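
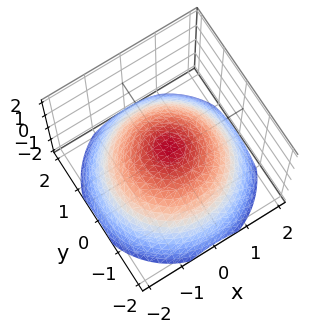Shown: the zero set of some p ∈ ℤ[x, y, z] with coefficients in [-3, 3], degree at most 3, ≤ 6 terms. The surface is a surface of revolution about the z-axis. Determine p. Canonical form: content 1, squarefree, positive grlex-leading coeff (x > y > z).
x^2 + y^2 + 2*z - 1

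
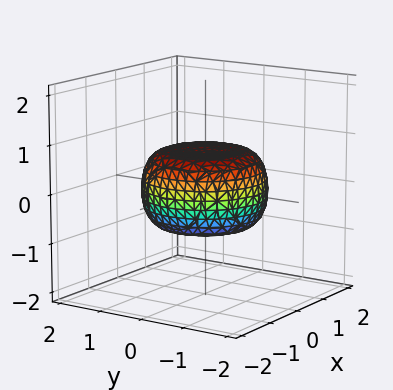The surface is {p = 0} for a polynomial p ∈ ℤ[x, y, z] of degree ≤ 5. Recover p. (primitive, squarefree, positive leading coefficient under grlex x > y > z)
(a) deg p = 4. The shape is more complex than any degree-3 surface.
(b) Symmetry: every cross-section ⟂ z is a circle, so x, y appear only via x² + y².
(c) Checking where it meets the axes: a circular section at z = 0 has radius between 1 and 2.
(d) Together with the visible shape, these determine p as stated.

x^4 + 2*x^2*y^2 + y^4 - x^2 - y^2 + 2*z^2 - 1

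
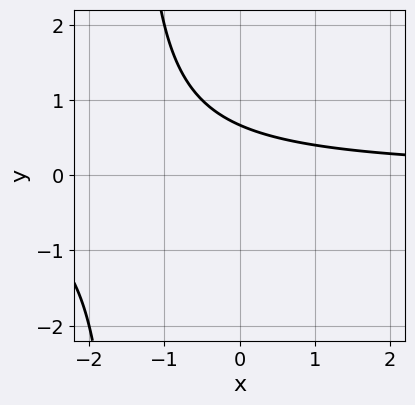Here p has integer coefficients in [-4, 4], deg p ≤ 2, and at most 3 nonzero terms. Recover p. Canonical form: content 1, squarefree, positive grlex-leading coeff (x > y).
The degree is 2 — a generic line meets the curve in up to 2 points.
From the visible intercepts: the curve avoids every integer x-axis point in the box.
Fitting integer coefficients to these (and the overall shape) gives p.

2*x*y + 3*y - 2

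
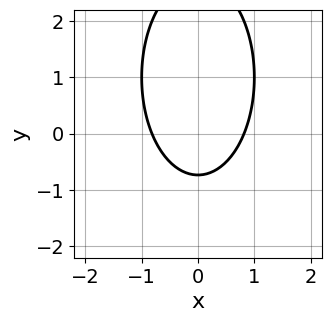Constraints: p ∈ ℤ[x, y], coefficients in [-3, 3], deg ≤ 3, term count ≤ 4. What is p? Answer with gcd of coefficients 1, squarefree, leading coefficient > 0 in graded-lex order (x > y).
(a) deg p = 2. No degree-1 curve has this shape.
(b) Symmetries: it's symmetric under x → −x, forcing even powers of x.
(c) Fitting integer coefficients to these (and the overall shape) gives p.

3*x^2 + y^2 - 2*y - 2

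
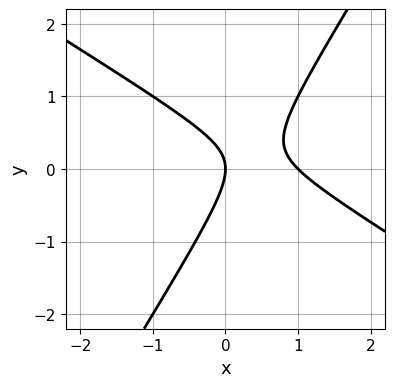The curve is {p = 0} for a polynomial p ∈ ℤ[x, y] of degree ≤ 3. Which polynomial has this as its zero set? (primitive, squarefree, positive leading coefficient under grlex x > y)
First, deg p = 2.
Then, from the visible intercepts: the x-axis gridline crossings are at x ∈ {0, 1}; one y-axis crossing is at y = 0.
Finally, solving for integer coefficients yields p as stated.

x^2 + x*y - y^2 - x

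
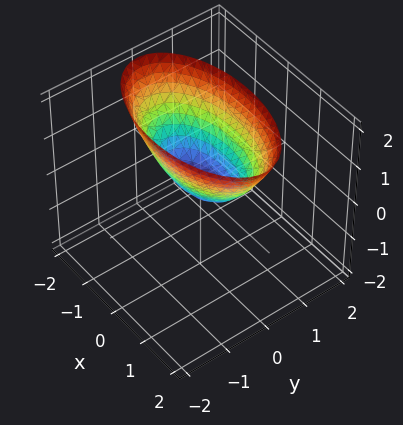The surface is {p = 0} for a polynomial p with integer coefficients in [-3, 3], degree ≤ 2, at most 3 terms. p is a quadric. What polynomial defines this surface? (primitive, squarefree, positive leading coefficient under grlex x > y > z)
x^2 + 3*y^2 - 2*z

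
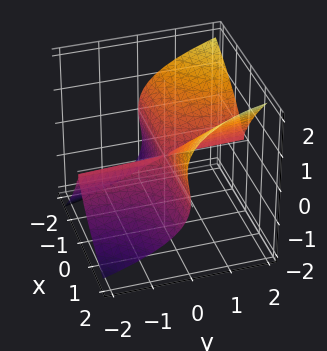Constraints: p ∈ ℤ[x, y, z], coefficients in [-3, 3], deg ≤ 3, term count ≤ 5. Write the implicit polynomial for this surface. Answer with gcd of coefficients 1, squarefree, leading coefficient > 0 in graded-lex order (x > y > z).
3*x^2*y + 2*x*z^2 - 3*z^3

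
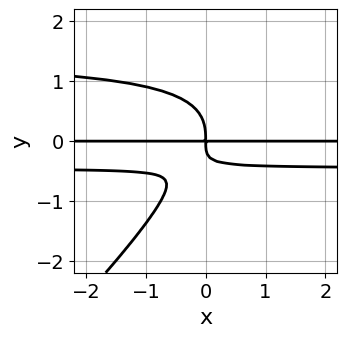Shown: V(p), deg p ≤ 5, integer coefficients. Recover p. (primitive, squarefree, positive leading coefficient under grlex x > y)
1. deg p = 4. The shape is more complex than any degree-3 curve.
2. From the visible intercepts: the visible x-axis segment lies entirely on the curve.
3. Together with the visible shape, these determine p as stated.

3*x*y^3 - 3*y^4 - 3*x*y^2 - 2*x*y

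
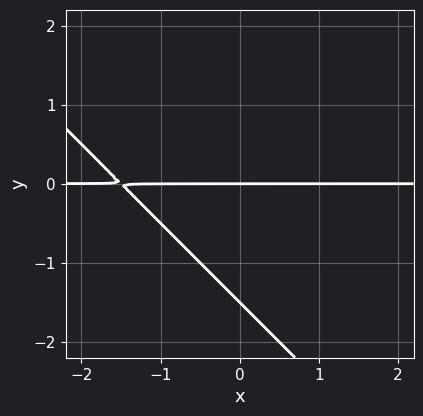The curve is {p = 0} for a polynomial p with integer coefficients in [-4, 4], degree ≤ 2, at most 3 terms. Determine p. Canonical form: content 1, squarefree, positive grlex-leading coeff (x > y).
Degree: a generic line meets the curve in up to 2 points, so deg p = 2.
From the visible intercepts: every point of the x-axis in the box is on the curve; it crosses the y-axis at the gridline y = 0.
Putting this together gives p.

2*x*y + 2*y^2 + 3*y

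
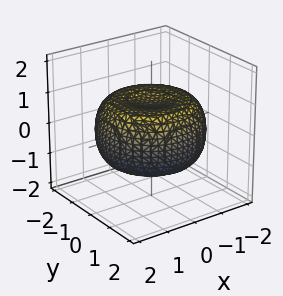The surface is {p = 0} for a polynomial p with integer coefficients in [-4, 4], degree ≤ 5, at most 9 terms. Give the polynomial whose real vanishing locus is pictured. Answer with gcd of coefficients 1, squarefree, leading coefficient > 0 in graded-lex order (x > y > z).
x^4 + 2*x^2*y^2 + y^4 - 2*x^2 - 2*y^2 + 3*z^2 - 2

The degree is 4 — the shape is more complex than any degree-3 surface.
By symmetry, every cross-section ⟂ z is a circle, so x, y appear only via x² + y².
From the axis intercepts and sections: a circular section at z = -1 has radius exactly 1.
Solving for integer coefficients yields p as stated.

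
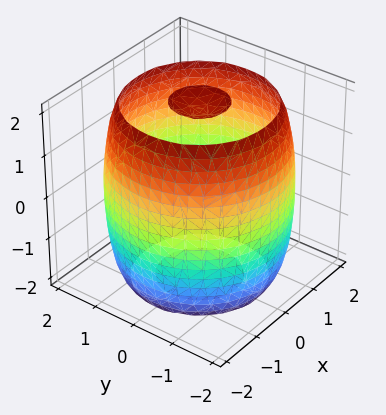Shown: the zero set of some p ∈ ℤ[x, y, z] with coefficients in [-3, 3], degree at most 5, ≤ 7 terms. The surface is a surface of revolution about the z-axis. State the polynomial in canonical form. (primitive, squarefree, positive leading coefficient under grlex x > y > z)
(a) I count 3 distinct pieces.
(b) Degree: the shape is more complex than any degree-3 surface, so deg p = 4.
(c) Symmetries: rotational symmetry about the z-axis ⇒ p depends on x, y only through x² + y².
(d) From the visible intercepts: a circular section at z = 1 has radius between 1 and 2.
(e) The integer polynomial consistent with all of this is the stated p.

x^4 + 2*x^2*y^2 + y^4 - 3*x^2 - 3*y^2 + z^2 - 3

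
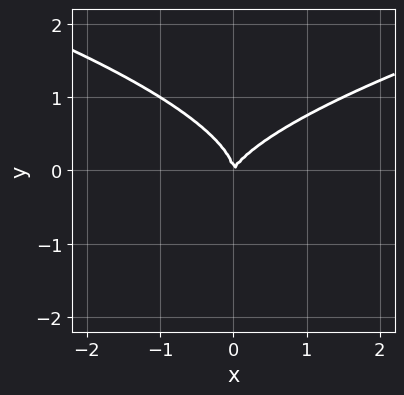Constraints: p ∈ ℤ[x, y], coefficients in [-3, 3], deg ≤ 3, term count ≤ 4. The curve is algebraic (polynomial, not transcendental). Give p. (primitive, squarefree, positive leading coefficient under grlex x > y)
(a) Degree: the shape is more complex than any degree-2 curve, so deg p = 3.
(b) Reading off the gridlines: it meets the y-axis at y = 0 (among the integer gridlines); one x-axis crossing is at x = 0.
(c) These observations pin down the coefficients.

3*y^3 - 2*x^2 + x*y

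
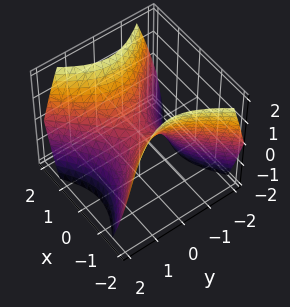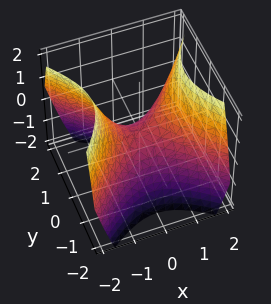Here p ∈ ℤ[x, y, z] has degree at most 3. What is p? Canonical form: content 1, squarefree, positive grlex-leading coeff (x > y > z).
x^2 - y^2 - z

1. The degree is 2 — a hyperbolic paraboloid; a quadric.
2. Symmetries: mirror symmetry x ↦ −x ⇒ only even powers of x; mirror symmetry y ↦ −y ⇒ only even powers of y.
3. From the axis intercepts and sections: one y-axis crossing is at y = 0; it crosses the z-axis at the gridline z = 0.
4. The integer polynomial consistent with all of this is the stated p.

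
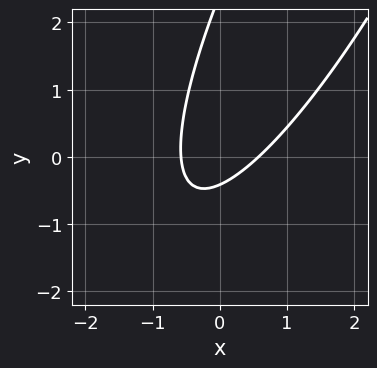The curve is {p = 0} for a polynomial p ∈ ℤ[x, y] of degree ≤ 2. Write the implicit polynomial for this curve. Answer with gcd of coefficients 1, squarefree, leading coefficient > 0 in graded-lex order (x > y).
3*x^2 - 3*x*y + y^2 - 2*y - 1

First, degree: no degree-1 curve has this shape, so deg p = 2.
Finally, putting this together gives p.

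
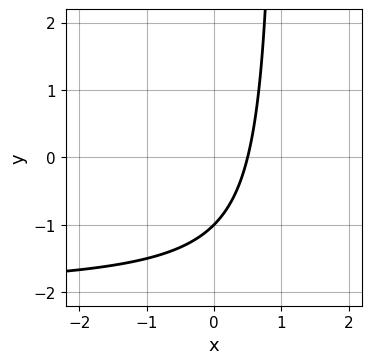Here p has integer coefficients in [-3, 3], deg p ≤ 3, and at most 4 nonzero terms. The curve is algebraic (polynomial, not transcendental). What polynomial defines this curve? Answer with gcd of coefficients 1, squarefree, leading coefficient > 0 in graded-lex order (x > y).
First, deg p = 2. The shape is more complex than any degree-1 curve.
Next, from the axis intercepts and sections: one y-axis crossing is at y = -1.
Finally, these observations pin down the coefficients.

x*y + 2*x - y - 1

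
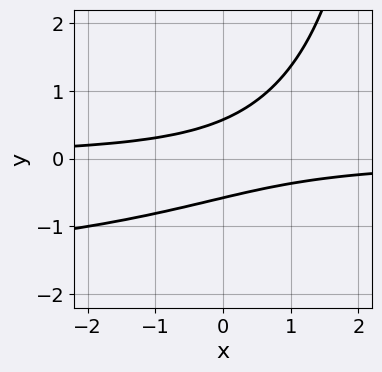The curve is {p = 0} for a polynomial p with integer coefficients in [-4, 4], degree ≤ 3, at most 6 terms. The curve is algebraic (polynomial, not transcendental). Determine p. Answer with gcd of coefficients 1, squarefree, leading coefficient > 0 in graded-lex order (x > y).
x*y^2 + 2*x*y - 3*y^2 + 1

The degree is 3 — the shape is more complex than any degree-2 curve.
Checking where it meets the axes: the curve avoids every integer x-axis point in the box.
Together with the visible shape, these determine p as stated.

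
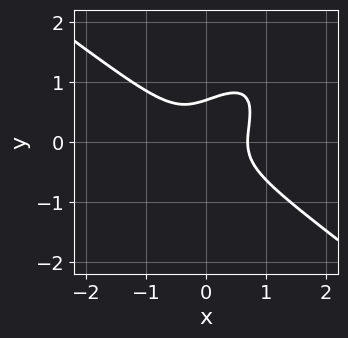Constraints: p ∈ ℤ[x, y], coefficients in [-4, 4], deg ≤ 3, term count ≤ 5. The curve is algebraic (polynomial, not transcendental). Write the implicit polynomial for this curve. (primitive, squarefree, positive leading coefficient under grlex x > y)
3*x^3 - 3*x*y^2 + 3*y^3 - 1

The degree is 3 — no degree-2 curve has this shape.
Matching integer coefficients to the picture gives p.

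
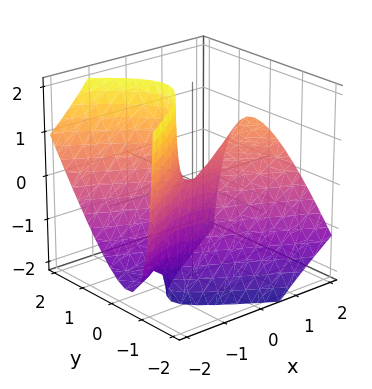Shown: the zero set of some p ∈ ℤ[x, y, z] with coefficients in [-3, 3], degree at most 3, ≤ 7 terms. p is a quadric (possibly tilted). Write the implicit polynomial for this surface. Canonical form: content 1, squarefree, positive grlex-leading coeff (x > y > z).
x^2 - 2*x*z - 3*y^2 + 2*y*z - z

1. deg p = 2. The shape is more complex than any degree-1 surface.
2. Against the integer gridlines: one y-axis crossing is at y = 0; it meets the z-axis at z = 0 (among the integer gridlines).
3. Putting this together gives p.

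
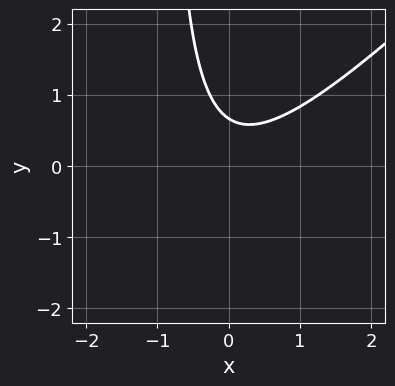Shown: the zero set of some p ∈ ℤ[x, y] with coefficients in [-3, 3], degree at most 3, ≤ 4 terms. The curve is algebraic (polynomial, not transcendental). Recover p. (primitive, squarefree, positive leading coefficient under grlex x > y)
3*x^2 - 3*x*y - 3*y + 2

1. The degree is 2 — a generic line meets the curve in up to 2 points.
2. From the axis intercepts and sections: the curve avoids every integer x-axis point in the box.
3. The integer polynomial consistent with all of this is the stated p.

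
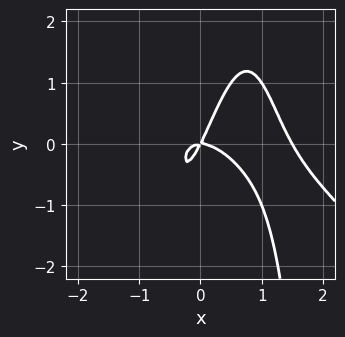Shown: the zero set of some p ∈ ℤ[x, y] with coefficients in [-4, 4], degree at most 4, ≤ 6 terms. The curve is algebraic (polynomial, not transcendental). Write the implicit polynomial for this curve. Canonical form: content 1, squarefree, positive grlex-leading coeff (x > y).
2*x^4 + 2*x^3*y - 3*x^3 - 2*x*y + y^2

(a) The degree is 4 — the shape is more complex than any degree-3 curve.
(b) From the axis intercepts and sections: it crosses the x-axis at the gridline x = 0; it crosses the y-axis at the gridline y = 0.
(c) Fitting integer coefficients to these (and the overall shape) gives p.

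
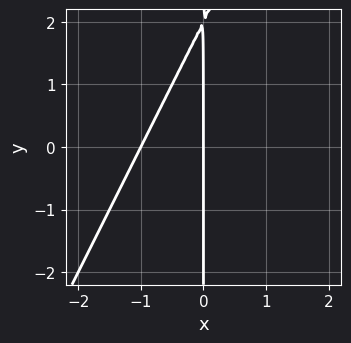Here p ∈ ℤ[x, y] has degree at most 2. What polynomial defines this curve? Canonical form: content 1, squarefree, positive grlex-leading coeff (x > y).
2*x^2 - x*y + 2*x

1. deg p = 2. The shape is more complex than any degree-1 curve.
2. Reading off the gridlines: among the integer gridlines, it crosses the x-axis at x ∈ {-1, 0}; the visible y-axis segment lies entirely on the curve.
3. Matching integer coefficients to the picture gives p.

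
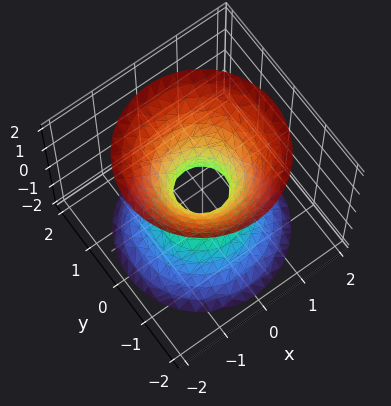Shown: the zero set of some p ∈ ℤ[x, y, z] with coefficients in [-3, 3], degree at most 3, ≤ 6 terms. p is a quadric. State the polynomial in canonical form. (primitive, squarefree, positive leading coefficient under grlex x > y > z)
1. The degree is 2 — an hourglass — one-sheet hyperboloid; a quadric.
2. Symmetries: it's symmetric under z → −z, forcing even powers of z; the z-axis is an axis of rotation, so x and y enter only as x² + y².
3. From the axis intercepts and sections: no z-intercept at any integer in the box; a circular section at z = 0 has radius between 0 and 1.
4. Matching integer coefficients to the picture gives p.

3*x^2 + 3*y^2 - 2*z^2 - 1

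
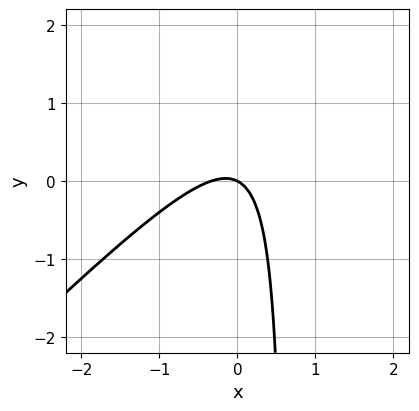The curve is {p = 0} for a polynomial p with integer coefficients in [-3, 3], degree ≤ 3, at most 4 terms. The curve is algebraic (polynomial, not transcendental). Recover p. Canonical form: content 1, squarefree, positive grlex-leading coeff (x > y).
3*x^2 - 3*x*y + x + 2*y

First, the degree is 2 — a generic line meets the curve in up to 2 points.
Then, reading off the gridlines: one y-axis crossing is at y = 0; it meets the x-axis at x = 0 (among the integer gridlines).
Finally, assembling these constraints gives the stated polynomial.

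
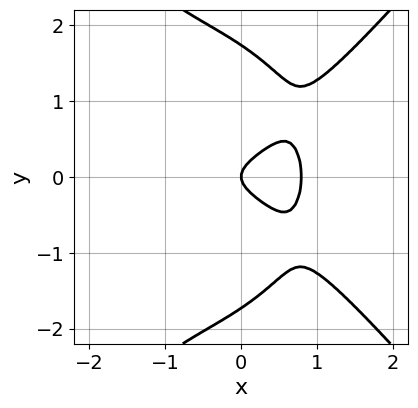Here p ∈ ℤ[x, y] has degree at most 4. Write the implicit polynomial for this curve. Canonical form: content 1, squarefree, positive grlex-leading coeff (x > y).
1. Degree: no degree-3 curve has this shape, so deg p = 4.
2. Symmetries: the y ↦ −y reflection is a symmetry, so y appears only in even powers.
3. Reading off the gridlines: it crosses the y-axis at the gridline y = 0; one x-axis crossing is at x = 0.
4. Putting this together gives p.

2*x^4 - y^4 - 2*x*y^2 + 3*y^2 - x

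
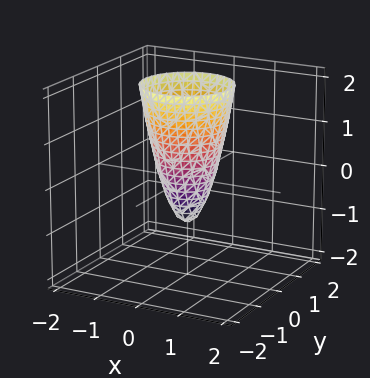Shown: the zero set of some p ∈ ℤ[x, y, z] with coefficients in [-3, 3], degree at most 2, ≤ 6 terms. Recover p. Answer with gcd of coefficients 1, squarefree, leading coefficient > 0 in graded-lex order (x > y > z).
3*x^2 + 3*y^2 - z - 1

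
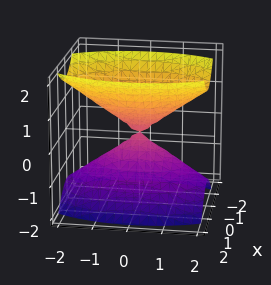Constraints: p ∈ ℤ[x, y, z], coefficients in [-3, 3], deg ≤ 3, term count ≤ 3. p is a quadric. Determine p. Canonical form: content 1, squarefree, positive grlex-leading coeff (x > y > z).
I count 2 distinct pieces.
The degree is 2 — a double cone through the origin; a quadric.
Symmetries: it's symmetric under z → −z, forcing even powers of z; mirror symmetry x ↦ −x ⇒ only even powers of x; it's symmetric under y → −y, forcing even powers of y.
From the visible intercepts: it meets the y-axis at y = 0 (among the integer gridlines); it crosses the z-axis at the gridline z = 0; one x-axis crossing is at x = 0.
Solving for integer coefficients yields p as stated.

3*x^2 + y^2 - 2*z^2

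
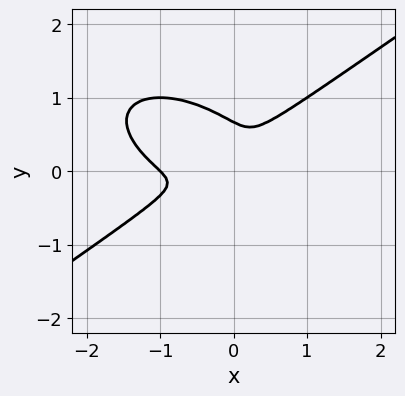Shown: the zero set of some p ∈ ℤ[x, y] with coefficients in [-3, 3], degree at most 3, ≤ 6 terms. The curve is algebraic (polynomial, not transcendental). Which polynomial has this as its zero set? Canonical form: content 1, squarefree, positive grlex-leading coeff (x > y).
x^3 - 3*y^3 + x^2 - x*y + 2*y^2

(a) The degree is 3 — the shape is more complex than any degree-2 curve.
(b) Checking where it meets the axes: one x-axis crossing is at x = -1.
(c) Fitting integer coefficients to these (and the overall shape) gives p.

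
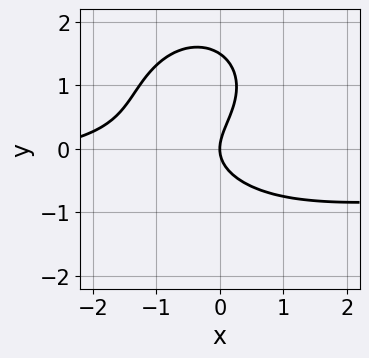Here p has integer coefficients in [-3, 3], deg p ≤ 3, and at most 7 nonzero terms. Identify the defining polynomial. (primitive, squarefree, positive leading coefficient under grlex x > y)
(a) deg p = 3. The shape is more complex than any degree-2 curve.
(b) From the visible intercepts: it meets the x-axis at x = 0 (among the integer gridlines); it crosses the y-axis at the gridline y = 0.
(c) These observations pin down the coefficients.

2*x^2*y + 2*y^3 + x^2 - 3*y^2 + 3*x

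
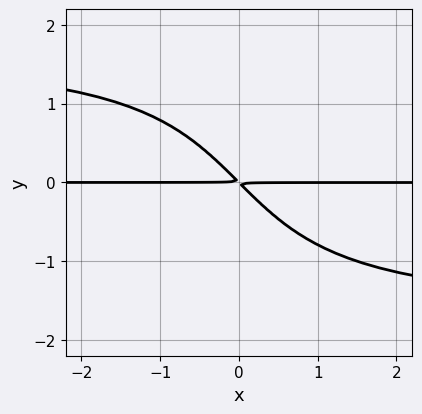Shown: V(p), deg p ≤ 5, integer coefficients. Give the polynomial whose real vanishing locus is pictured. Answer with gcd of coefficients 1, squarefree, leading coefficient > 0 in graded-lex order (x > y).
1. Degree: the shape is more complex than any degree-3 curve, so deg p = 4.
2. Reading off the gridlines: the visible x-axis segment lies entirely on the curve.
3. Together with the visible shape, these determine p as stated.

x*y^3 - 3*x*y - 3*y^2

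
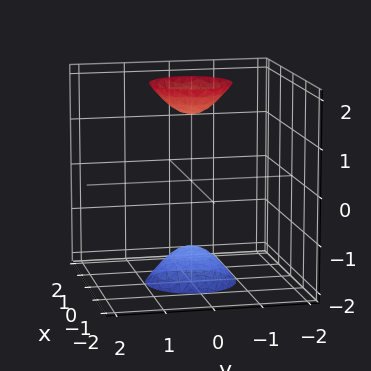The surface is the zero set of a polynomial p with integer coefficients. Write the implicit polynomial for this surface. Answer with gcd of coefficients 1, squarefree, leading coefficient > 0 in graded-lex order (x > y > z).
3*x^2 + 3*y^2 - z^2 + 2

(a) I count 2 distinct pieces.
(b) Degree: the shape is more complex than any degree-1 surface, so deg p = 2.
(c) Symmetries: rotational symmetry about the z-axis ⇒ p depends on x, y only through x² + y².
(d) From the visible intercepts: a circular section at z = 2 has radius between 0 and 1; no y-intercept at any integer in the box; it misses every integer gridline on the x-axis.
(e) Matching integer coefficients to the picture gives p.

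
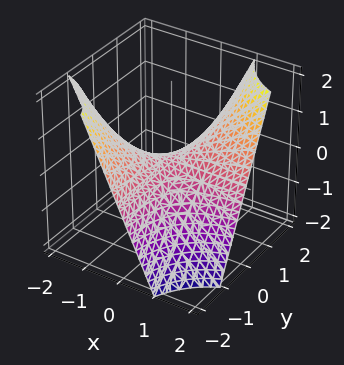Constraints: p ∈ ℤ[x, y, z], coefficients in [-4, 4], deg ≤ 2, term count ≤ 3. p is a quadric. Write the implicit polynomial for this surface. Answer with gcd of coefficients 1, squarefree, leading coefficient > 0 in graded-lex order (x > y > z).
x*y - z

First, degree: a hyperbolic paraboloid; a quadric, so deg p = 2.
Then, against the integer gridlines: every point of the y-axis in the box is on the surface; it meets the z-axis at z = 0 (among the integer gridlines); the visible x-axis segment lies entirely on the surface.
Finally, the integer polynomial consistent with all of this is the stated p.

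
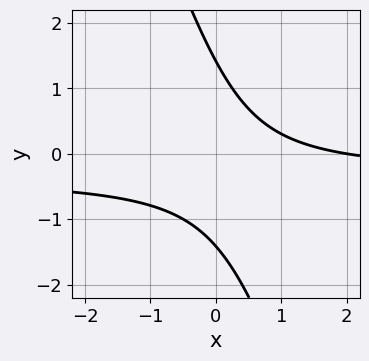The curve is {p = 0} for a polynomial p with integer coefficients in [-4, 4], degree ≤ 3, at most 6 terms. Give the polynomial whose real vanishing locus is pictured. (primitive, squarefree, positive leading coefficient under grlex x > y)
(a) Degree: the shape is more complex than any degree-1 curve, so deg p = 2.
(b) Reading off the gridlines: one x-axis crossing is at x = 2.
(c) Assembling these constraints gives the stated polynomial.

3*x*y + y^2 + x - 2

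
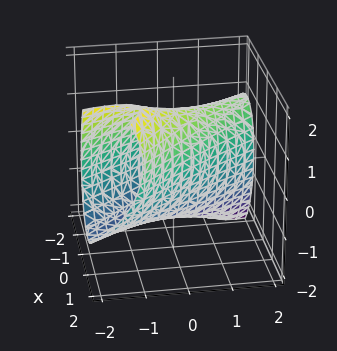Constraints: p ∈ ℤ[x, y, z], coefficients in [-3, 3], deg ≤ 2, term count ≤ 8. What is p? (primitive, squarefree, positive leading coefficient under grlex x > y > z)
(a) deg p = 2. The shape is more complex than any degree-1 surface.
(b) From the axis intercepts and sections: the x-axis gridline crossings are at x ∈ {-1, 1}.
(c) Fitting integer coefficients to these (and the overall shape) gives p.

2*x^2 + 3*x*y - x*z + y^2 + z^2 - 2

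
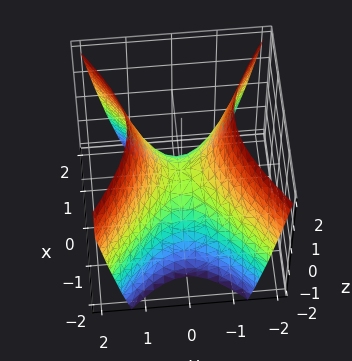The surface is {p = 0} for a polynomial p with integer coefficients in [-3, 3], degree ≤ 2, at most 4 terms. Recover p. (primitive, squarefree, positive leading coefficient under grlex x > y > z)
deg p = 2. A hyperbolic paraboloid; a quadric.
Symmetries: mirror symmetry y ↦ −y ⇒ only even powers of y; it's symmetric under x → −x, forcing even powers of x.
Against the integer gridlines: it meets the z-axis at z = 0 (among the integer gridlines); it meets the y-axis at y = 0 (among the integer gridlines); one x-axis crossing is at x = 0.
The integer polynomial consistent with all of this is the stated p.

2*x^2 - 3*y^2 + 2*z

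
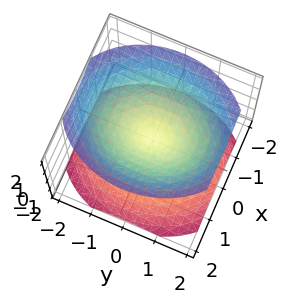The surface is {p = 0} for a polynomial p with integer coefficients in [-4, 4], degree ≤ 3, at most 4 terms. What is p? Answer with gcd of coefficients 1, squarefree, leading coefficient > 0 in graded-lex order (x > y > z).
3*x^2 + 2*y^2 - 3*z^2

First, the picture has 2 separate pieces. They look like related sheets of one shape, so recover p as a whole.
Next, deg p = 2. Two nappes meeting at a single point; a quadric.
Then, symmetries: mirror symmetry y ↦ −y ⇒ only even powers of y; mirror symmetry z ↦ −z ⇒ only even powers of z; the x ↦ −x reflection is a symmetry, so x appears only in even powers.
Then, from the axis intercepts and sections: it meets the x-axis at x = 0 (among the integer gridlines); it meets the z-axis at z = 0 (among the integer gridlines); it meets the y-axis at y = 0 (among the integer gridlines).
Finally, the integer polynomial consistent with all of this is the stated p.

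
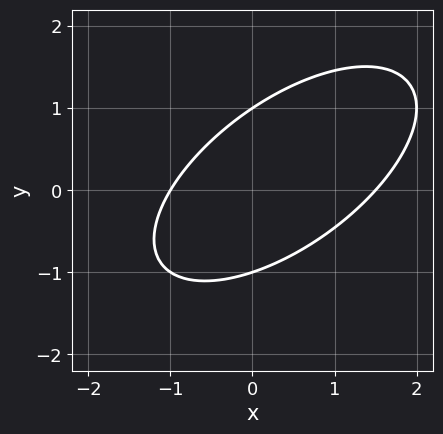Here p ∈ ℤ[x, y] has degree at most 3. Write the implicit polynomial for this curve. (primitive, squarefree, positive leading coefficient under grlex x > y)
2*x^2 - 3*x*y + 3*y^2 - x - 3

The degree is 2 — no degree-1 curve has this shape.
From the visible intercepts: among the integer gridlines, it crosses the y-axis at y ∈ {-1, 1}; it meets the x-axis at x = -1 (among the integer gridlines).
Assembling these constraints gives the stated polynomial.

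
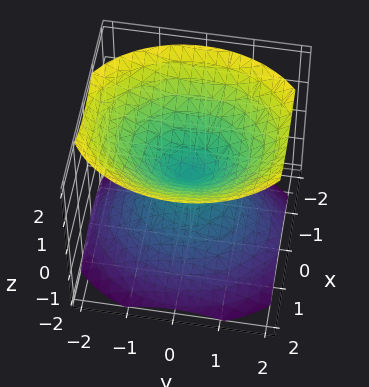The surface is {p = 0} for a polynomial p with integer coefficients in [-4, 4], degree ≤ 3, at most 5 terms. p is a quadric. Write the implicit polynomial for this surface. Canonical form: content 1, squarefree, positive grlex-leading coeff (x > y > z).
3*x^2 + 2*y^2 - 3*z^2

First, there are 2 components. Treating them together as one polynomial.
Then, the degree is 2 — a double cone through the origin; a quadric.
Then, symmetries: the y ↦ −y reflection is a symmetry, so y appears only in even powers; the z ↦ −z reflection is a symmetry, so z appears only in even powers; the x ↦ −x reflection is a symmetry, so x appears only in even powers.
Next, against the integer gridlines: it crosses the x-axis at the gridline x = 0; it meets the y-axis at y = 0 (among the integer gridlines); it crosses the z-axis at the gridline z = 0.
Finally, the integer polynomial consistent with all of this is the stated p.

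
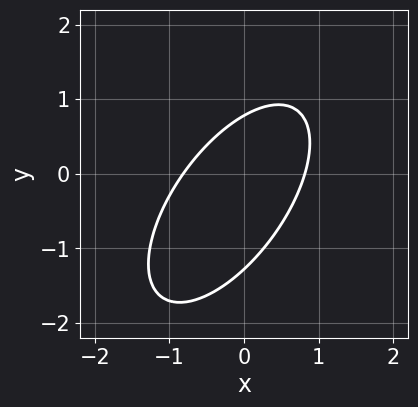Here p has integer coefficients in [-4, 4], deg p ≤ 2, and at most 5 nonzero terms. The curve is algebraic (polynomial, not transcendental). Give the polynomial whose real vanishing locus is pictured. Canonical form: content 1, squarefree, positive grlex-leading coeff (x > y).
(a) The degree is 2 — no degree-1 curve has this shape.
(b) The integer polynomial consistent with all of this is the stated p.

3*x^2 - 3*x*y + 2*y^2 + y - 2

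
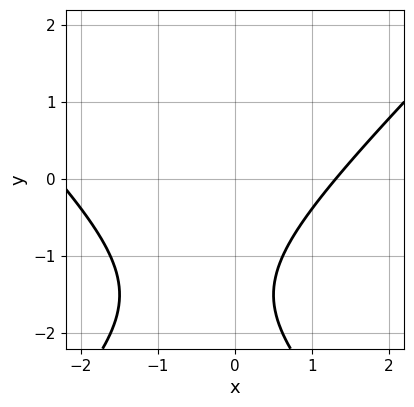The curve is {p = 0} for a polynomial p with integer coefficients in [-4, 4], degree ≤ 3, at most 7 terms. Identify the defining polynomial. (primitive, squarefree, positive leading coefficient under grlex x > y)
x^2 - y^2 + x - 3*y - 3

(a) deg p = 2. The shape is more complex than any degree-1 curve.
(b) Checking where it meets the axes: it misses every integer gridline on the y-axis.
(c) Together with the visible shape, these determine p as stated.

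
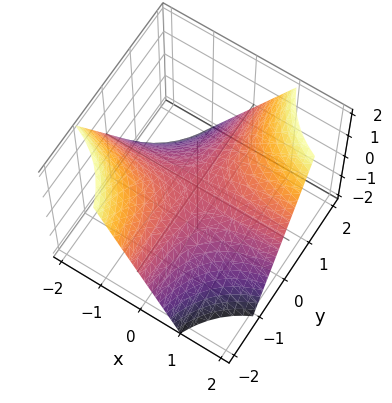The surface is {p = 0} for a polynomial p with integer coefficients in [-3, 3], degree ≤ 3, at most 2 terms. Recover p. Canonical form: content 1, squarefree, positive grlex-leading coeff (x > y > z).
(a) deg p = 2. A saddle surface; a quadric.
(b) Checking where it meets the axes: every point of the y-axis in the box is on the surface; every point of the x-axis in the box is on the surface.
(c) Assembling these constraints gives the stated polynomial.

x*y - z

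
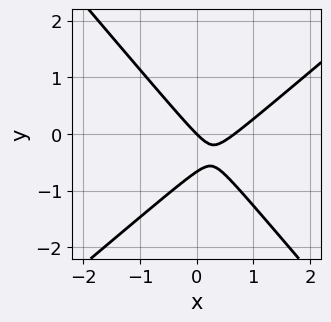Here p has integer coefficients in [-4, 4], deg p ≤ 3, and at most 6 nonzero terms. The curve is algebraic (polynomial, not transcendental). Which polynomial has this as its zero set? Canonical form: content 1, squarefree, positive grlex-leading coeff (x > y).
3*x^2 - x*y - 3*y^2 - 2*x - 2*y

(a) The degree is 2 — no degree-1 curve has this shape.
(b) Checking where it meets the axes: it meets the y-axis at y = 0 (among the integer gridlines); it meets the x-axis at x = 0 (among the integer gridlines).
(c) These observations pin down the coefficients.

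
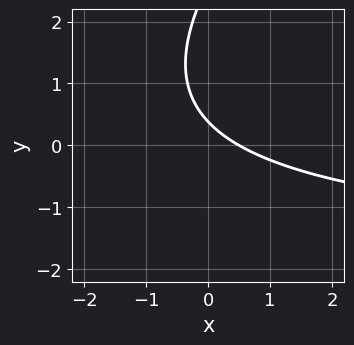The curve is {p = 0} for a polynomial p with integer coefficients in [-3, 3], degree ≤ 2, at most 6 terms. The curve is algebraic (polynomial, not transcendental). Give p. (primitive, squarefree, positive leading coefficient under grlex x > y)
1. deg p = 2.
2. Matching integer coefficients to the picture gives p.

x*y - y^2 + 2*x + 3*y - 1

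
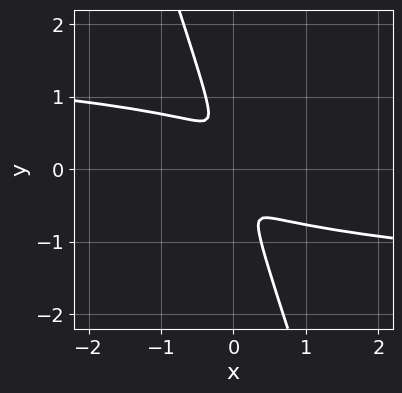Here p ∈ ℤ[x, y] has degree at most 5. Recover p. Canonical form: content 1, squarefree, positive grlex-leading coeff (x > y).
First, deg p = 4. A generic line meets the curve in up to 4 points.
Finally, matching integer coefficients to the picture gives p.

3*x*y^3 + y^4 + x^2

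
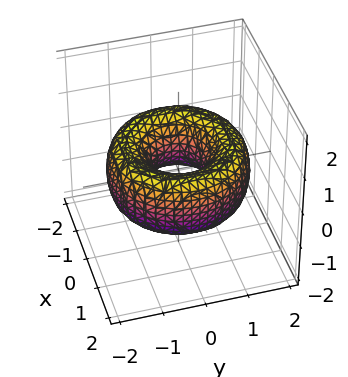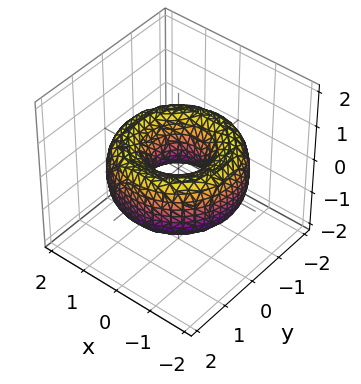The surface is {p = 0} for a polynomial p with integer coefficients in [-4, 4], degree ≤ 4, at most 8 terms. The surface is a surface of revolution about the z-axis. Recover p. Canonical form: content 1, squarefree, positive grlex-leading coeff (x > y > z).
(a) deg p = 4.
(b) Symmetries: every cross-section ⟂ z is a circle, so x, y appear only via x² + y².
(c) Against the integer gridlines: a circular section at z = 0 has radius between 0 and 1; the surface avoids every integer z-axis point in the box.
(d) The integer polynomial consistent with all of this is the stated p.

x^4 + 2*x^2*y^2 + y^4 - 3*x^2 - 3*y^2 + 2*z^2 + 1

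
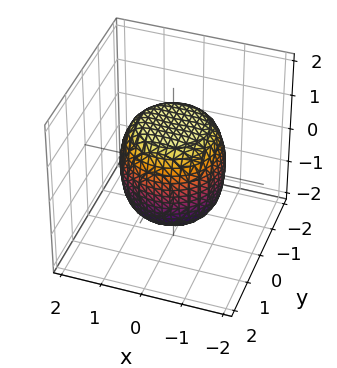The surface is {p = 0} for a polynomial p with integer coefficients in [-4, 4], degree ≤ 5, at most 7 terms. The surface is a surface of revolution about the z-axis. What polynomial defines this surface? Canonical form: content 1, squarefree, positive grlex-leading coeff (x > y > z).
The degree is 4 — no degree-3 surface has this shape.
By symmetry, the surface is invariant under rotation about z: p = q(x² + y², z).
From the axis intercepts and sections: a circular section at z = 1 has radius exactly 1.
Solving for integer coefficients yields p as stated.

2*x^4 + 4*x^2*y^2 + 2*y^4 - x^2 - y^2 + 2*z^2 - 3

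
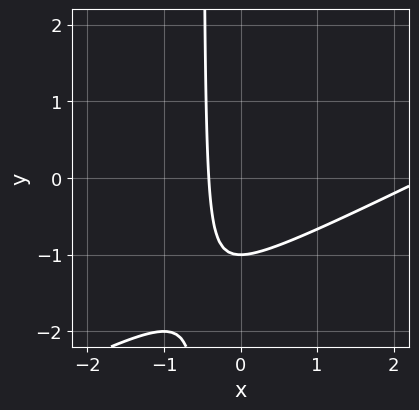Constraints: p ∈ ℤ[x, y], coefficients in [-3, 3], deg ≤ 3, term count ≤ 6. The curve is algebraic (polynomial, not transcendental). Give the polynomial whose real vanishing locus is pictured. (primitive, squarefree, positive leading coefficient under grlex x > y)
1. Degree: the shape is more complex than any degree-1 curve, so deg p = 2.
2. Checking where it meets the axes: one y-axis crossing is at y = -1.
3. Fitting integer coefficients to these (and the overall shape) gives p.

x^2 - 2*x*y - 2*x - y - 1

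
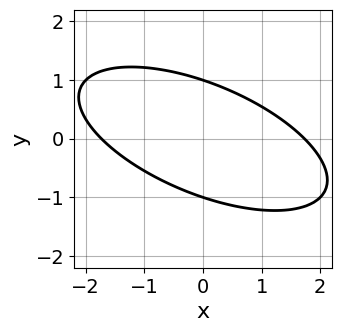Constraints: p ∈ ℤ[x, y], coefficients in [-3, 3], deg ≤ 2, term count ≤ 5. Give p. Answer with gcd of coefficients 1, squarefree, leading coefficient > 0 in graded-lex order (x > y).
1. The degree is 2 — the shape is more complex than any degree-1 curve.
2. From the visible intercepts: the y-axis gridline crossings are at y ∈ {-1, 1}.
3. The integer polynomial consistent with all of this is the stated p.

x^2 + 2*x*y + 3*y^2 - 3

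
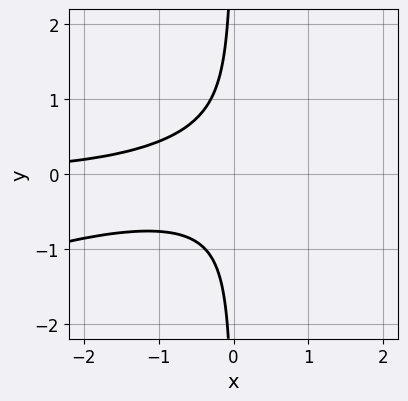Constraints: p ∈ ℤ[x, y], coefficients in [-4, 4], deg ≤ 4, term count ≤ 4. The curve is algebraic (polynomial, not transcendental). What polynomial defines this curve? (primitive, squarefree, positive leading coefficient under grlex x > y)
x^2*y - 3*x*y^2 - 1

First, the degree is 3 — the shape is more complex than any degree-2 curve.
Next, from the axis intercepts and sections: no y-intercept at any integer in the box; it misses every integer gridline on the x-axis.
Finally, assembling these constraints gives the stated polynomial.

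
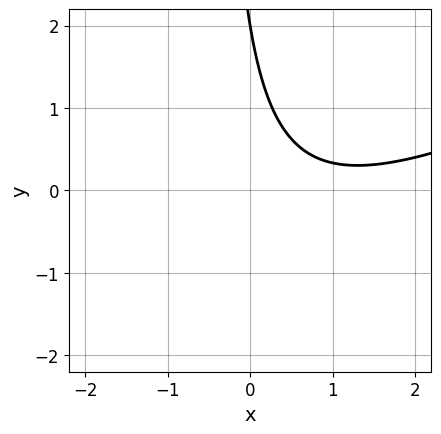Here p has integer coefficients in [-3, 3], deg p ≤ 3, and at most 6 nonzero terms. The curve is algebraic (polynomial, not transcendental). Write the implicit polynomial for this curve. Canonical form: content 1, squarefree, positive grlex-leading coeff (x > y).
1. The degree is 2 — a generic line meets the curve in up to 2 points.
2. From the visible intercepts: it meets the y-axis at y = 2 (among the integer gridlines); the curve avoids every integer x-axis point in the box.
3. Putting this together gives p.

x^2 - 2*x*y - 2*x - y + 2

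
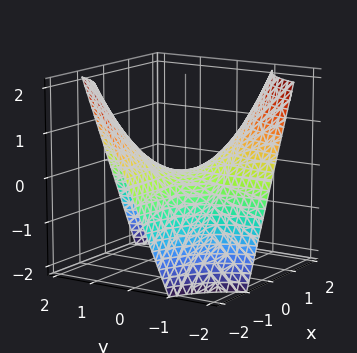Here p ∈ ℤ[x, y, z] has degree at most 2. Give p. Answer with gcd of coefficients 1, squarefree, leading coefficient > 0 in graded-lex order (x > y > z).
x*y + z

The degree is 2 — a hyperbolic paraboloid; a quadric.
From the visible intercepts: every point of the y-axis in the box is on the surface; every point of the x-axis in the box is on the surface; it crosses the z-axis at the gridline z = 0.
Solving for integer coefficients yields p as stated.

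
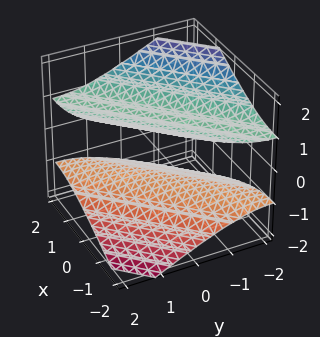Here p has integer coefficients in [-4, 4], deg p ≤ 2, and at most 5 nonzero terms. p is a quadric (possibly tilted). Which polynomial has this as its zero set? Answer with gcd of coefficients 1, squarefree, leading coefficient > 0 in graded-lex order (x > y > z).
x^2 - 2*x*y + y^2 - 3*z^2 + 3

(a) The picture has 2 separate pieces. They look like related sheets of one shape, so recover p as a whole.
(b) The degree is 2 — no degree-1 surface has this shape.
(c) From the visible intercepts: the z-axis gridline crossings are at z ∈ {-1, 1}; it misses every integer gridline on the y-axis.
(d) These observations pin down the coefficients.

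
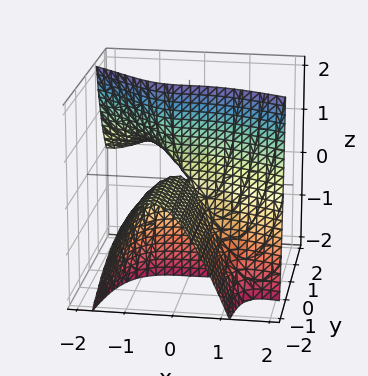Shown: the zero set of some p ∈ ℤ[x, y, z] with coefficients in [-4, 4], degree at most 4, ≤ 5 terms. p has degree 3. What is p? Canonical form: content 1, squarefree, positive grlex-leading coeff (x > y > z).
First, degree: a generic line meets the surface in up to 3 points, so deg p = 3.
Next, reading off the gridlines: every point of the y-axis in the box is on the surface; every point of the z-axis in the box is on the surface; it meets the x-axis at x = 0 (among the integer gridlines).
Finally, fitting integer coefficients to these (and the overall shape) gives p.

x^3 + 2*x^2*y + 2*x*y + 2*y*z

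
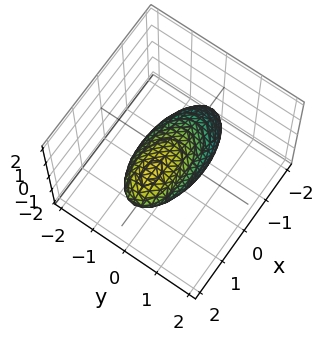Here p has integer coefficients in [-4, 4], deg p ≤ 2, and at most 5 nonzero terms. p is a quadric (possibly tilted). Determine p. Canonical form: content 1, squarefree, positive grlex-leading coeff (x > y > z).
x^2 - 2*x*z + 3*y^2 + 3*z^2 - 2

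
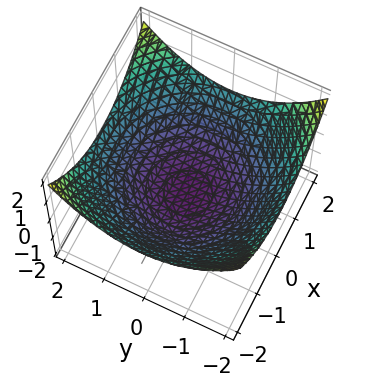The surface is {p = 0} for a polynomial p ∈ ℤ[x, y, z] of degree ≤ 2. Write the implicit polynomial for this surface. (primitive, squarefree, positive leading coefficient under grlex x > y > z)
x^2 + y^2 - 3*z - 3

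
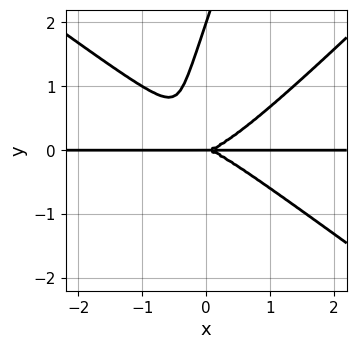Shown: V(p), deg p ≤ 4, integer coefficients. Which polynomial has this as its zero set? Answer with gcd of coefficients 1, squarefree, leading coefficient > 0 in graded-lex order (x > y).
2*x^3*y - 3*x*y^3 + y^4 - 2*y^3

First, deg p = 4.
Next, checking where it meets the axes: the visible x-axis segment lies entirely on the curve; among the integer gridlines, it crosses the y-axis at y ∈ {0, 2}.
Finally, matching integer coefficients to the picture gives p.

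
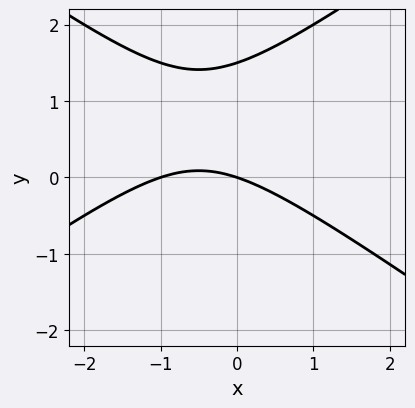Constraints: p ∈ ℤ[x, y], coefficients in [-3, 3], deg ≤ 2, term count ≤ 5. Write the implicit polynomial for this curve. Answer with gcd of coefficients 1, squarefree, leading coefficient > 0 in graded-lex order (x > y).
x^2 - 2*y^2 + x + 3*y

deg p = 2. The shape is more complex than any degree-1 curve.
Checking where it meets the axes: it crosses the y-axis at the gridline y = 0; the x-axis gridline crossings are at x ∈ {-1, 0}.
Fitting integer coefficients to these (and the overall shape) gives p.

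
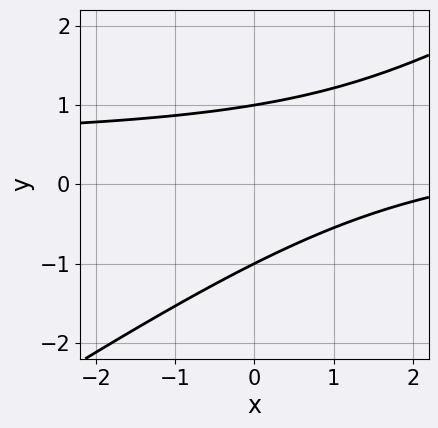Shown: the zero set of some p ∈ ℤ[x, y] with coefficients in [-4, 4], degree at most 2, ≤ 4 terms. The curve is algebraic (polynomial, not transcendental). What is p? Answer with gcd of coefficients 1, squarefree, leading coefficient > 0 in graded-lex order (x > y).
Degree: a generic line meets the curve in up to 2 points, so deg p = 2.
Checking where it meets the axes: the curve avoids every integer x-axis point in the box; the y-axis gridline crossings are at y ∈ {-1, 1}.
Together with the visible shape, these determine p as stated.

2*x*y - 3*y^2 - x + 3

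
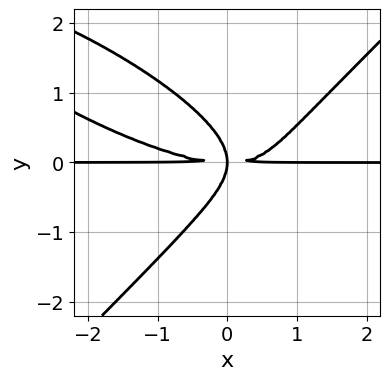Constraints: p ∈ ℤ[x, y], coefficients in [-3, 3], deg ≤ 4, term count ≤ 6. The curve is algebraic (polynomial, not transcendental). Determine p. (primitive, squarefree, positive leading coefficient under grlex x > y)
x^3*y + 2*x^2*y^2 - 3*y^4 - 3*x*y^2

(a) The degree is 4 — no degree-3 curve has this shape.
(b) From the axis intercepts and sections: the visible x-axis segment lies entirely on the curve.
(c) The integer polynomial consistent with all of this is the stated p.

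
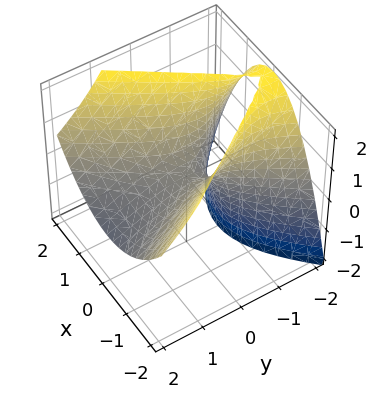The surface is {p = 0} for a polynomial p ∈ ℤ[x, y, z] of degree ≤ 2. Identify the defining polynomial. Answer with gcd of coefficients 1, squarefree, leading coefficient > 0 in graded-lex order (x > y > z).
1. deg p = 2.
2. Checking where it meets the axes: it crosses the z-axis at the gridline z = 0; one y-axis crossing is at y = 0.
3. Solving for integer coefficients yields p as stated.

2*x^2 - y^2 - 2*y*z - 2*z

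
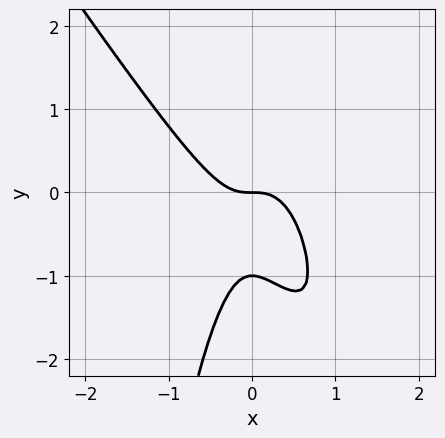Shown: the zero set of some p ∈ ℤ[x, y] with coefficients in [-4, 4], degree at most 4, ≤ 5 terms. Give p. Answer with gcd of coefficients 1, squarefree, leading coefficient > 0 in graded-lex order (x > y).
3*x^3 + 2*x^2*y + y^2 + y

1. deg p = 3.
2. From the visible intercepts: it meets the x-axis at x = 0 (among the integer gridlines); among the integer gridlines, it crosses the y-axis at y ∈ {-1, 0}.
3. Assembling these constraints gives the stated polynomial.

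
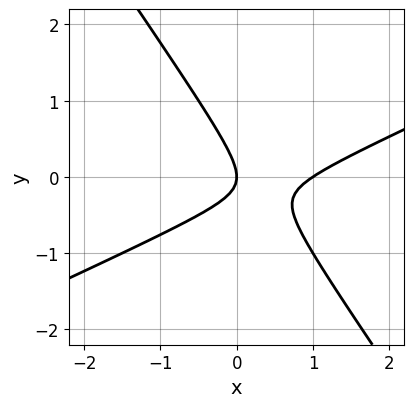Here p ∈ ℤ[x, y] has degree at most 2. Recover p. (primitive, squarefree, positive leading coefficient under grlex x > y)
2*x^2 - 3*x*y - 3*y^2 - 2*x

1. The degree is 2 — a generic line meets the curve in up to 2 points.
2. From the axis intercepts and sections: it crosses the y-axis at the gridline y = 0; among the integer gridlines, it crosses the x-axis at x ∈ {0, 1}.
3. Putting this together gives p.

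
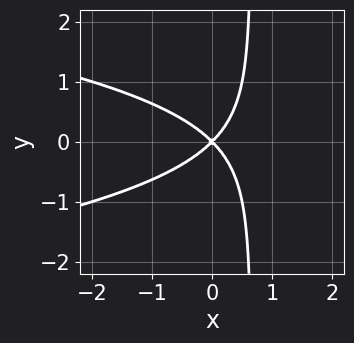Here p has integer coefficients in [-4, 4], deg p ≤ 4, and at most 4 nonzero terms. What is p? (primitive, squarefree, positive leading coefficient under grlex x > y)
3*x*y^2 + 2*x^2 - 2*y^2

(a) The degree is 3 — the shape is more complex than any degree-2 curve.
(b) Symmetries: the y ↦ −y reflection is a symmetry, so y appears only in even powers.
(c) From the axis intercepts and sections: it meets the x-axis at x = 0 (among the integer gridlines); it meets the y-axis at y = 0 (among the integer gridlines).
(d) Putting this together gives p.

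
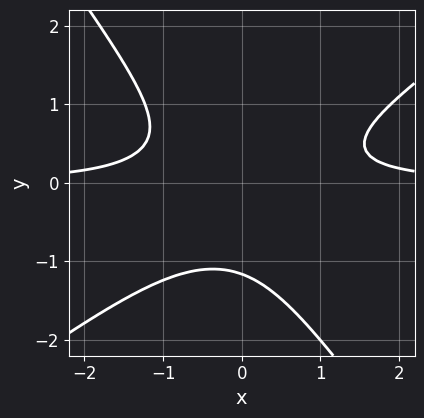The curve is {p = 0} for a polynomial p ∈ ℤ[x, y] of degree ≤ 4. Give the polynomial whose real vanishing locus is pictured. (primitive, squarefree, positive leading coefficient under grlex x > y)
3*x^2*y - 2*x*y^2 - 3*y^3 - 2*y^2 - 2

1. deg p = 3. No degree-2 curve has this shape.
2. Against the integer gridlines: no x-intercept at any integer in the box.
3. The integer polynomial consistent with all of this is the stated p.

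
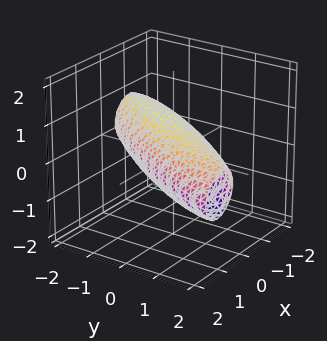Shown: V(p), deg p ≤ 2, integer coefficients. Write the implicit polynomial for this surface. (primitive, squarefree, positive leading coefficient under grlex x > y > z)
The degree is 2 — a generic line meets the surface in up to 2 points.
The integer polynomial consistent with all of this is the stated p.

3*x^2 - 3*x*y + x*z + y^2 + 3*z^2 - 2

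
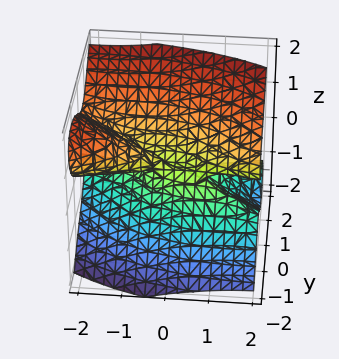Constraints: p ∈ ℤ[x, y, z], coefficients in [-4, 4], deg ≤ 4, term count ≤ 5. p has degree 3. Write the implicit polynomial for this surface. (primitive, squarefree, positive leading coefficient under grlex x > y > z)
x^2*z + 2*x*y*z + 3*y^3 - 3*z^3 + y^2

1. The degree is 3 — a generic line meets the surface in up to 3 points.
2. Checking where it meets the axes: one y-axis crossing is at y = 0; every point of the x-axis in the box is on the surface; it meets the z-axis at z = 0 (among the integer gridlines).
3. Solving for integer coefficients yields p as stated.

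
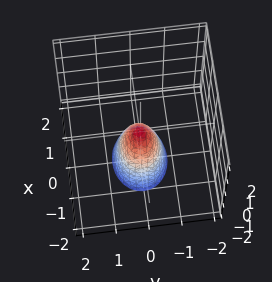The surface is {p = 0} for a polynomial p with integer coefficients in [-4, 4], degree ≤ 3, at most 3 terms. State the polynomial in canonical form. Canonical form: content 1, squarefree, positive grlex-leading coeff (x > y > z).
1. Degree: a paraboloid; a quadric, so deg p = 2.
2. Symmetries: the y ↦ −y reflection is a symmetry, so y appears only in even powers; mirror symmetry x ↦ −x ⇒ only even powers of x.
3. Checking where it meets the axes: it crosses the x-axis at the gridline x = 0; it meets the y-axis at y = 0 (among the integer gridlines); it crosses the z-axis at the gridline z = 0.
4. Fitting integer coefficients to these (and the overall shape) gives p.

2*x^2 + 3*y^2 + z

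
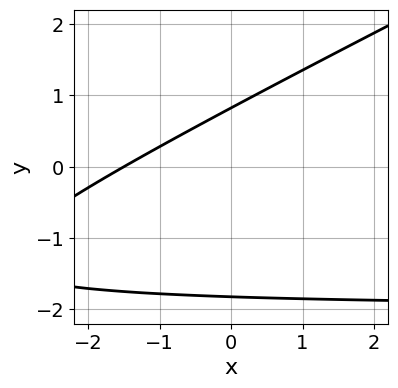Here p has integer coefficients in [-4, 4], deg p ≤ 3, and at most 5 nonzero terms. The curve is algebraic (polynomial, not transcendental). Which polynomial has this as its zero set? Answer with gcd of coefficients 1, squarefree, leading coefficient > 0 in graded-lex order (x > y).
x*y - 2*y^2 + 2*x - 2*y + 3

First, deg p = 2. No degree-1 curve has this shape.
Finally, putting this together gives p.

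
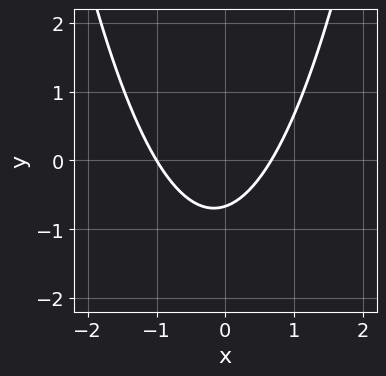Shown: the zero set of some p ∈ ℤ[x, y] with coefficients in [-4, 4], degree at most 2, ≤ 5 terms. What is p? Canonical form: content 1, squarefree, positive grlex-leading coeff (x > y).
First, the degree is 2 — no degree-1 curve has this shape.
Next, from the visible intercepts: one x-axis crossing is at x = -1.
Finally, putting this together gives p.

3*x^2 + x - 3*y - 2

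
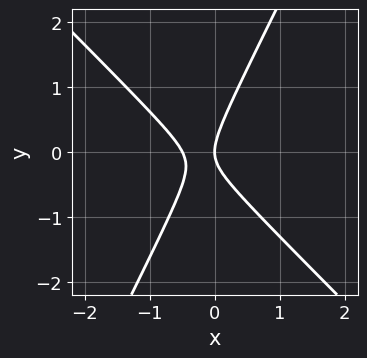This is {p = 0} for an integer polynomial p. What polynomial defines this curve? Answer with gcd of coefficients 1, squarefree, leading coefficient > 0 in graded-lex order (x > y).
2*x^2 + x*y - y^2 + x

The degree is 2 — the shape is more complex than any degree-1 curve.
From the visible intercepts: it crosses the y-axis at the gridline y = 0; it meets the x-axis at x = 0 (among the integer gridlines).
Matching integer coefficients to the picture gives p.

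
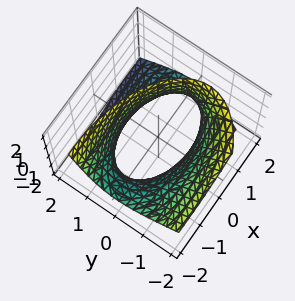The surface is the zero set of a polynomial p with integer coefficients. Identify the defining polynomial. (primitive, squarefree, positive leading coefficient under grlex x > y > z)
The degree is 2 — no degree-1 surface has this shape.
Observable constraints: no z-intercept at any integer in the box; the y-axis gridline crossings are at y ∈ {-1, 1}.
Assembling these constraints gives the stated polynomial.

x^2 + 2*x*z + 3*y^2 + 2*y*z - z^2 - 3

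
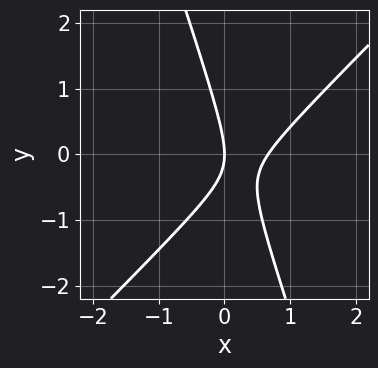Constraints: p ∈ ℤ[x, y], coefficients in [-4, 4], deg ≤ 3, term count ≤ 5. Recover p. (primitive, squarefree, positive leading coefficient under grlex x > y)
3*x^2 - 2*x*y - y^2 - 2*x

First, degree: a generic line meets the curve in up to 2 points, so deg p = 2.
Next, against the integer gridlines: one x-axis crossing is at x = 0; it crosses the y-axis at the gridline y = 0.
Finally, putting this together gives p.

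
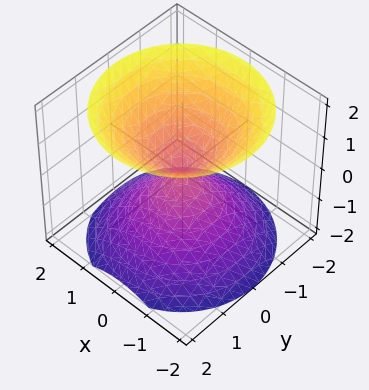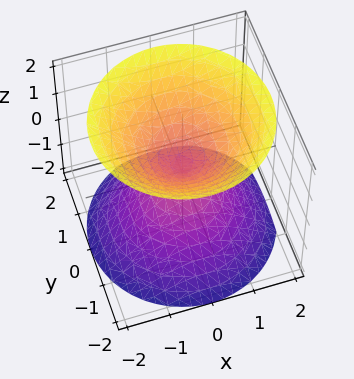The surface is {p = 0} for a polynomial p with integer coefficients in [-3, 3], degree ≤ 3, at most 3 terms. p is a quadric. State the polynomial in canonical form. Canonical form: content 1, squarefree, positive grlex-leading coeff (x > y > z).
(a) There are 2 components. Treating them together as one polynomial.
(b) Degree: two nappes meeting at a single point; a quadric, so deg p = 2.
(c) Symmetries: mirror symmetry z ↦ −z ⇒ only even powers of z; the surface is invariant under rotation about z: p = q(x² + y², z).
(d) From the visible intercepts: it meets the z-axis at z = 0 (among the integer gridlines); a circular section at z = -1 has radius exactly 1.
(e) Assembling these constraints gives the stated polynomial.

x^2 + y^2 - z^2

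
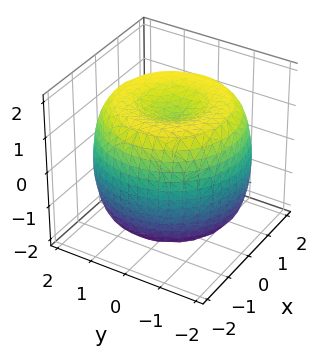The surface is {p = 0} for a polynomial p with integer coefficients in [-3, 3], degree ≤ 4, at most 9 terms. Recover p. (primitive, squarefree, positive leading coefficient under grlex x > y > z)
(a) deg p = 4. A generic line meets the surface in up to 4 points.
(b) Symmetry: the surface is invariant under rotation about z: p = q(x² + y², z).
(c) Reading off the gridlines: a circular section at z = 0 has radius between 1 and 2.
(d) The integer polynomial consistent with all of this is the stated p.

x^4 + 2*x^2*y^2 + y^4 - 3*x^2 - 3*y^2 + 2*z^2 - 3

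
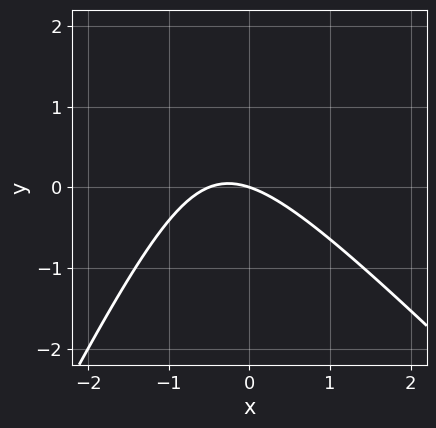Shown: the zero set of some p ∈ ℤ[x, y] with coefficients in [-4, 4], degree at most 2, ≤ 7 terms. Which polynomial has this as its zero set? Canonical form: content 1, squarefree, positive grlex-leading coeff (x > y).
2*x^2 + x*y - y^2 + x + 3*y

First, deg p = 2. A generic line meets the curve in up to 2 points.
Then, reading off the gridlines: it meets the y-axis at y = 0 (among the integer gridlines); it meets the x-axis at x = 0 (among the integer gridlines).
Finally, assembling these constraints gives the stated polynomial.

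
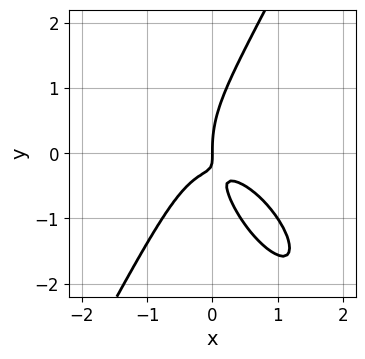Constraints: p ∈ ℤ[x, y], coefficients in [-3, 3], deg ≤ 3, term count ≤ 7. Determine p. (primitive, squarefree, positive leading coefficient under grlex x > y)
3*x^3 + 2*x^2*y - y^3 + 3*x*y + x

(a) The degree is 3 — a generic line meets the curve in up to 3 points.
(b) From the axis intercepts and sections: one y-axis crossing is at y = 0; one x-axis crossing is at x = 0.
(c) Solving for integer coefficients yields p as stated.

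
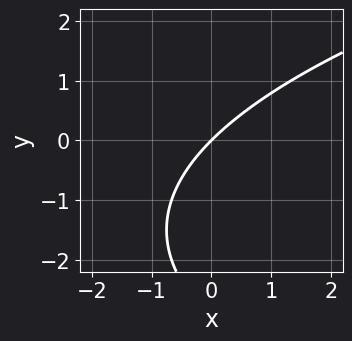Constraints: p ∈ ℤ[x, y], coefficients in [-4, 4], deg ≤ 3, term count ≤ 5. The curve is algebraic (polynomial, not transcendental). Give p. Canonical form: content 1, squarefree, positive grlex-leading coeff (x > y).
y^2 - 3*x + 3*y

First, degree: a generic line meets the curve in up to 2 points, so deg p = 2.
Then, from the visible intercepts: it crosses the x-axis at the gridline x = 0; it crosses the y-axis at the gridline y = 0.
Finally, solving for integer coefficients yields p as stated.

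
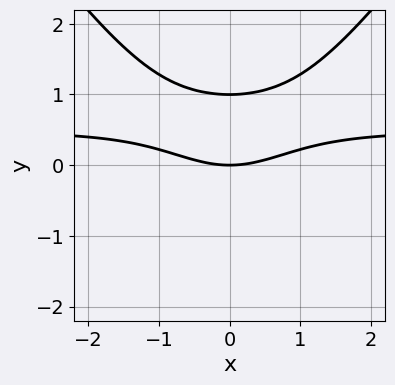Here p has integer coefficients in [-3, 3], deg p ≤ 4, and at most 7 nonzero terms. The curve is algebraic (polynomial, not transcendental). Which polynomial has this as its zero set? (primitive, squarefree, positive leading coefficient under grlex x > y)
2*x^2*y - y^3 - x^2 - 2*y^2 + 3*y

1. The degree is 3 — the shape is more complex than any degree-2 curve.
2. Symmetries: it's symmetric under x → −x, forcing even powers of x.
3. From the visible intercepts: the y-axis gridline crossings are at y ∈ {0, 1}; it meets the x-axis at x = 0 (among the integer gridlines).
4. Assembling these constraints gives the stated polynomial.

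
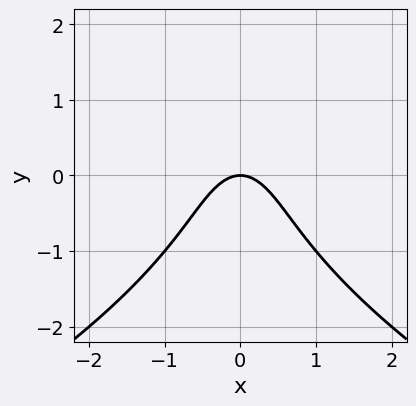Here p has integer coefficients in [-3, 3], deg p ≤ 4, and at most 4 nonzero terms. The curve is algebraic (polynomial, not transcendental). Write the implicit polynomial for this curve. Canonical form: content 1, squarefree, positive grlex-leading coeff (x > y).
y^3 + 3*x^2 + 2*y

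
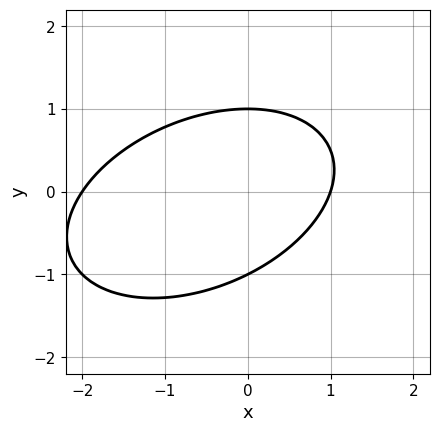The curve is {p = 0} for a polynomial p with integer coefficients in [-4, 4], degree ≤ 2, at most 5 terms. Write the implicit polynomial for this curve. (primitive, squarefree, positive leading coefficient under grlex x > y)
x^2 - x*y + 2*y^2 + x - 2

1. deg p = 2. The shape is more complex than any degree-1 curve.
2. Against the integer gridlines: the y-axis gridline crossings are at y ∈ {-1, 1}; the x-axis gridline crossings are at x ∈ {-2, 1}.
3. Putting this together gives p.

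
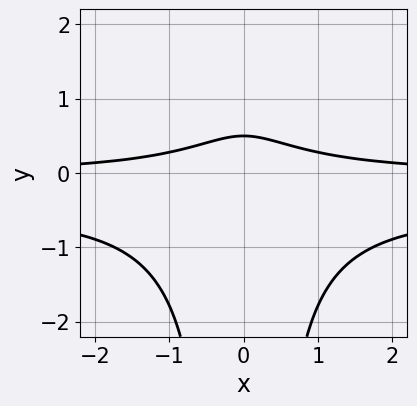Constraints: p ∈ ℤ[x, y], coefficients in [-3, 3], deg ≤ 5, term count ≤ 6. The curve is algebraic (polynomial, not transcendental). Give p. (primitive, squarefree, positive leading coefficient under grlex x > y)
2*x^2*y^2 + x^2*y + 2*y - 1

deg p = 4. A generic line meets the curve in up to 4 points.
Symmetries: the x ↦ −x reflection is a symmetry, so x appears only in even powers.
Against the integer gridlines: no x-intercept at any integer in the box.
Fitting integer coefficients to these (and the overall shape) gives p.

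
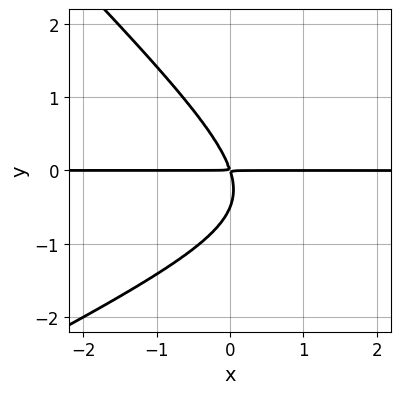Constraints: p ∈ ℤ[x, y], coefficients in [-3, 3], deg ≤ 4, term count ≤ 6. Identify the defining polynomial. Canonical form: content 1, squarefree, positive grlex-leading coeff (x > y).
First, deg p = 3.
Next, from the visible intercepts: the visible x-axis segment lies entirely on the curve.
Finally, putting this together gives p.

x^2*y - x*y^2 - 2*y^3 - 3*x*y - y^2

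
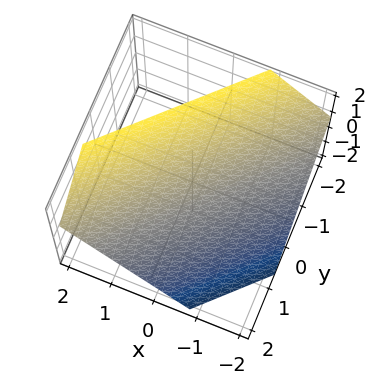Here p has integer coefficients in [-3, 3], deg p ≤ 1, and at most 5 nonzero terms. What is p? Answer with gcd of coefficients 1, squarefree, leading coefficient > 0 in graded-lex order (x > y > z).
3*x - 3*y - 3*z + 2

1. Degree: every cross-section is a straight line — this is a plane, so deg p = 1.
2. Putting this together gives p.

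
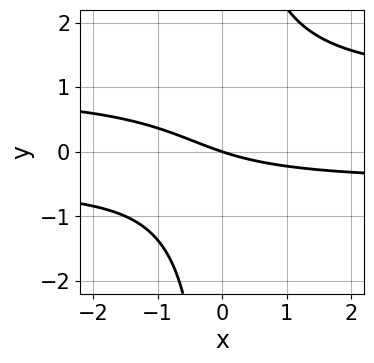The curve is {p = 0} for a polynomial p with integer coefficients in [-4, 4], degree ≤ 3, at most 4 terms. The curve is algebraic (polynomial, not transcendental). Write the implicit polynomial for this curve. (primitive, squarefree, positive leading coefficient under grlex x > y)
2*x*y^2 - x*y - x - 3*y

Degree: no degree-2 curve has this shape, so deg p = 3.
Against the integer gridlines: it crosses the x-axis at the gridline x = 0; one y-axis crossing is at y = 0.
Together with the visible shape, these determine p as stated.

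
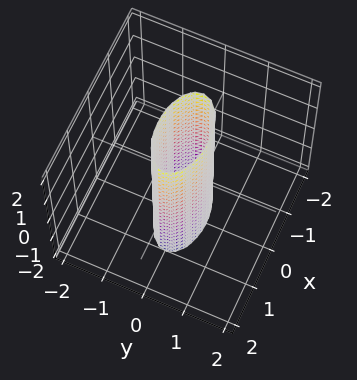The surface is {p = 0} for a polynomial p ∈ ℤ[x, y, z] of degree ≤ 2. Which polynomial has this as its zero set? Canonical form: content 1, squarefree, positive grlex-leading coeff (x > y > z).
x^2 + 3*y^2 - 1

(a) Degree: constant cross-section along one axis; a quadric, so deg p = 2.
(b) Symmetries: it's symmetric under x → −x, forcing even powers of x; mirror symmetry z ↦ −z ⇒ only even powers of z; it's symmetric under y → −y, forcing even powers of y.
(c) Against the integer gridlines: no z-intercept at any integer in the box; among the integer gridlines, it crosses the x-axis at x ∈ {-1, 1}.
(d) Putting this together gives p.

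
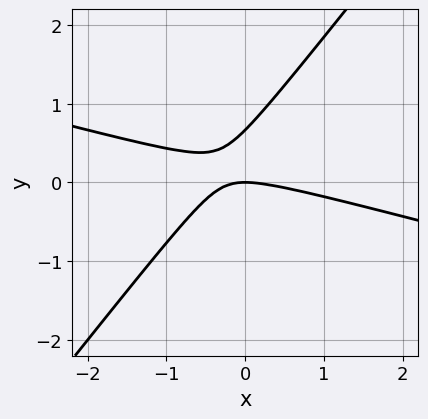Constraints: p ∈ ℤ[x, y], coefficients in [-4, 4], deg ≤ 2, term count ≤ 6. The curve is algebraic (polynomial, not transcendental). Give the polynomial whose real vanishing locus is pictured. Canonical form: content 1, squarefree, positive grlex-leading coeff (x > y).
x^2 + 3*x*y - 3*y^2 + 2*y

1. Degree: no degree-1 curve has this shape, so deg p = 2.
2. Reading off the gridlines: it meets the x-axis at x = 0 (among the integer gridlines); it meets the y-axis at y = 0 (among the integer gridlines).
3. These observations pin down the coefficients.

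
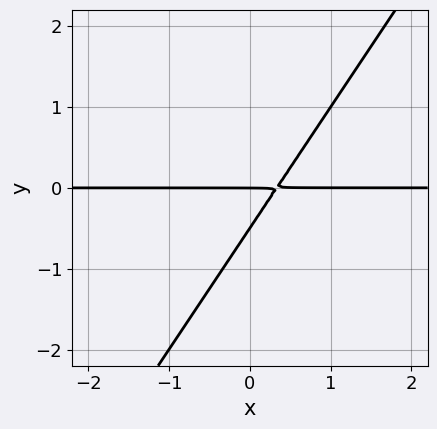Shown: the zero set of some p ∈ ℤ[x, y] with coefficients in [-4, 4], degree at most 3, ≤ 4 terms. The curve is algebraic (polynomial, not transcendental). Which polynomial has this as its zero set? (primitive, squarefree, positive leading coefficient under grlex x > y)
3*x*y - 2*y^2 - y

First, deg p = 2.
Then, reading off the gridlines: it meets the y-axis at y = 0 (among the integer gridlines); every point of the x-axis in the box is on the curve.
Finally, the integer polynomial consistent with all of this is the stated p.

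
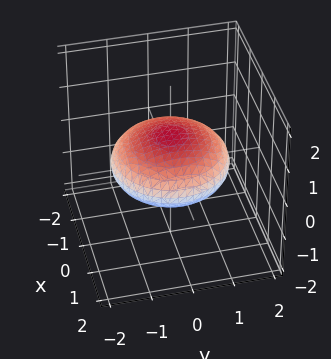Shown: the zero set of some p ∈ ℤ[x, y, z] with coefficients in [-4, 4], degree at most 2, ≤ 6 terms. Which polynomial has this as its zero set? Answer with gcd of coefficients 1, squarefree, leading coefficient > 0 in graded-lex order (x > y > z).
x^2 + y^2 + 3*z^2 - 2

First, degree: a closed, bounded, convex surface; a quadric, so deg p = 2.
Then, symmetries: the z ↦ −z reflection is a symmetry, so z appears only in even powers; every cross-section ⟂ z is a circle, so x, y appear only via x² + y².
Next, from the axis intercepts and sections: a circular section at z = 0 has radius between 1 and 2.
Finally, together with the visible shape, these determine p as stated.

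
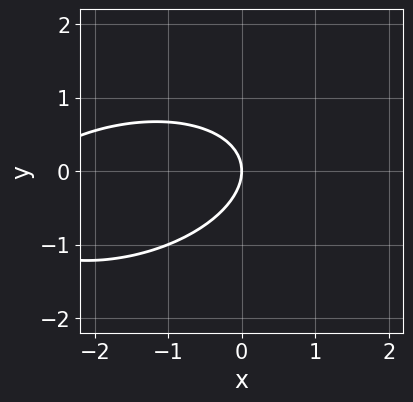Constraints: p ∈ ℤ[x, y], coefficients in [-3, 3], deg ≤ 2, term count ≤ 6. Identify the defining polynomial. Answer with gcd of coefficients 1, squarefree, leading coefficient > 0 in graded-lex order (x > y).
(a) Degree: a generic line meets the curve in up to 2 points, so deg p = 2.
(b) Observable constraints: it meets the y-axis at y = 0 (among the integer gridlines); one x-axis crossing is at x = 0.
(c) These observations pin down the coefficients.

x^2 - x*y + 3*y^2 + 3*x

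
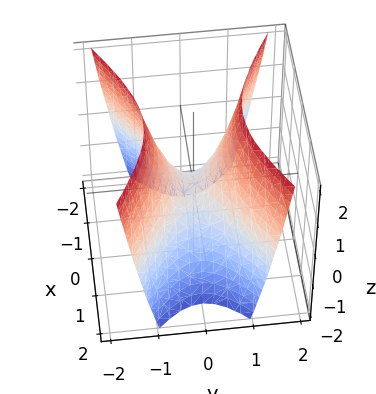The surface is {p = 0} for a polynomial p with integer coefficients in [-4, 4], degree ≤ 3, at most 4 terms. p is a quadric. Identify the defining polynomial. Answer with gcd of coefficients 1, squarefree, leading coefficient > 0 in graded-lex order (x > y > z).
x^2 - 2*y^2 + z

1. deg p = 2. A hyperbolic paraboloid; a quadric.
2. Symmetries: mirror symmetry y ↦ −y ⇒ only even powers of y; the x ↦ −x reflection is a symmetry, so x appears only in even powers.
3. From the visible intercepts: it meets the y-axis at y = 0 (among the integer gridlines); it crosses the z-axis at the gridline z = 0.
4. Together with the visible shape, these determine p as stated.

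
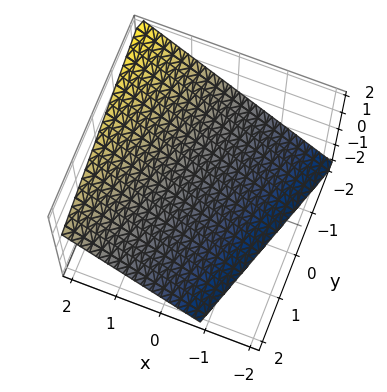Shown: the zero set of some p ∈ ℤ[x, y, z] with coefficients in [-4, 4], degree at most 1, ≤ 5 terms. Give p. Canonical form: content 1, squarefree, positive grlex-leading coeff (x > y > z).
3*x - y - 3*z - 2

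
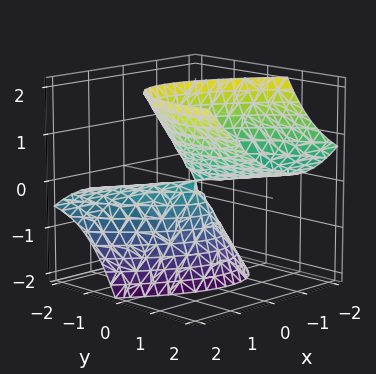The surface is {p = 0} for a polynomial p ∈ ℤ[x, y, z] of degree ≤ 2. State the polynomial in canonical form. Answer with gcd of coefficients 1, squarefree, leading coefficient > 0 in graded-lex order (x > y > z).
1. The picture has 2 separate pieces. Treating them together as one polynomial.
2. Degree: the shape is more complex than any degree-1 surface, so deg p = 2.
3. Observable constraints: it crosses the y-axis at the gridline y = 0; it crosses the z-axis at the gridline z = 0.
4. Solving for integer coefficients yields p as stated.

2*x^2 + 2*x*y + y^2 - 3*y*z - z^2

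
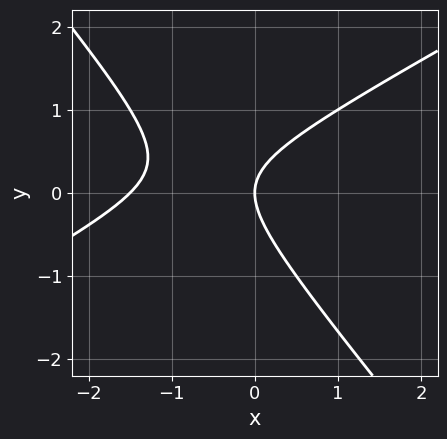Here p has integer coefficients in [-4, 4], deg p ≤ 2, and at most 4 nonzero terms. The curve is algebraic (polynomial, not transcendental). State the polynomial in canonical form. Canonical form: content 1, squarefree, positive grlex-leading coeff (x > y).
First, deg p = 2.
Then, reading off the gridlines: one x-axis crossing is at x = 0; it crosses the y-axis at the gridline y = 0.
Finally, putting this together gives p.

2*x^2 - 2*x*y - 3*y^2 + 3*x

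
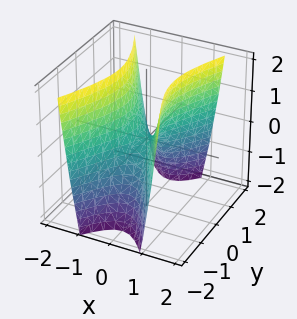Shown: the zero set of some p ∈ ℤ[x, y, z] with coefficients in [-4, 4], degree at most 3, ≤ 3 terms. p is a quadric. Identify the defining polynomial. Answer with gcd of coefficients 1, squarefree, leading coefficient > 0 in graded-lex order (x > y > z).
1. Degree: a hyperbolic paraboloid; a quadric, so deg p = 2.
2. Symmetries: the y ↦ −y reflection is a symmetry, so y appears only in even powers; mirror symmetry x ↦ −x ⇒ only even powers of x.
3. Checking where it meets the axes: it meets the y-axis at y = 0 (among the integer gridlines); it crosses the x-axis at the gridline x = 0.
4. Solving for integer coefficients yields p as stated.

3*x^2 - y^2 - z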